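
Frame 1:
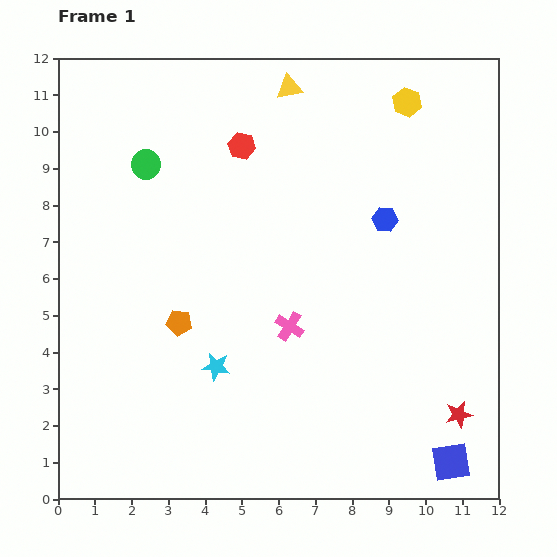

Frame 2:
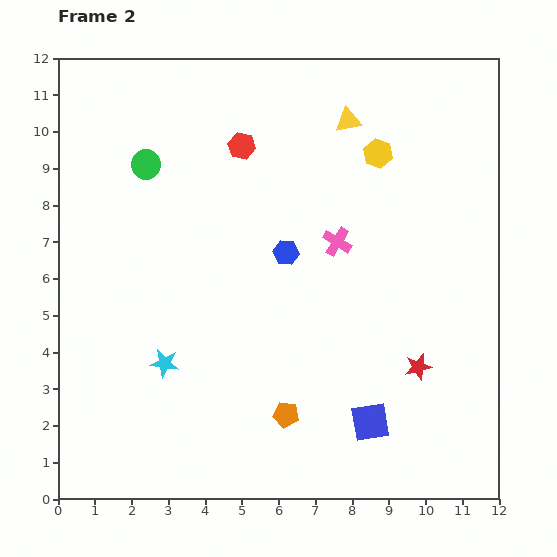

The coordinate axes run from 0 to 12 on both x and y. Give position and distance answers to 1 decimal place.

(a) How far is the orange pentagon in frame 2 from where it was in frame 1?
3.8

The orange pentagon moved from (3.3, 4.8) to (6.2, 2.3), a distance of √(2.9² + 2.5²) ≈ 3.8.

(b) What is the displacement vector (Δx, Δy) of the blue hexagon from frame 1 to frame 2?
(-2.7, -0.9)

The blue hexagon was at (8.9, 7.6) in frame 1 and (6.2, 6.7) in frame 2.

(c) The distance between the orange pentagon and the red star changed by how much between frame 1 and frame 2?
-4.2

Distance in frame 1: 8.0. Distance in frame 2: 3.8.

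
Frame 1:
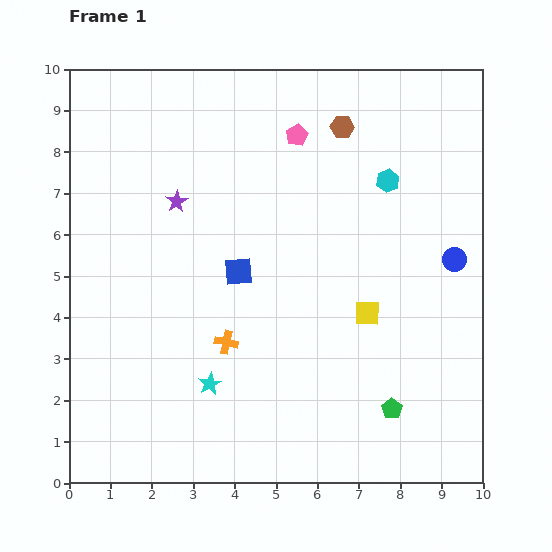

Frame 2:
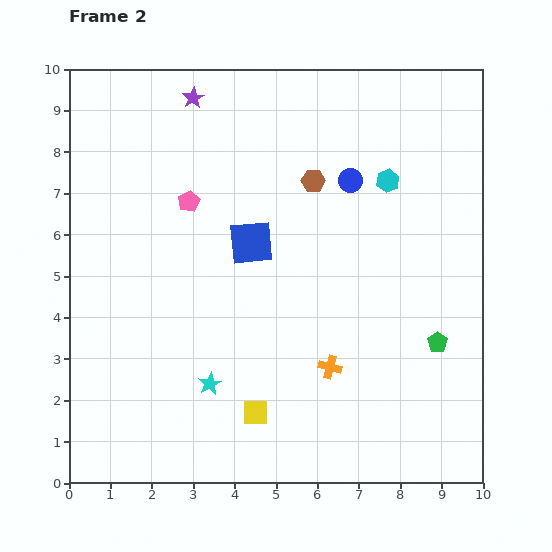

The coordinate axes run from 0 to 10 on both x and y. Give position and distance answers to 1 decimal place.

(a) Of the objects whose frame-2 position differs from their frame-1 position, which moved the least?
the blue square

(moved 0.8)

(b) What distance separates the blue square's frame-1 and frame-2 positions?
0.8

The blue square moved from (4.1, 5.1) to (4.4, 5.8), a distance of √(0.3² + 0.7²) ≈ 0.8.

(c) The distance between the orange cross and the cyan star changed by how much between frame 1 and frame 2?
+1.8

Distance in frame 1: 1.1. Distance in frame 2: 2.9.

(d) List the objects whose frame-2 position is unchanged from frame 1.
the cyan hexagon, the cyan star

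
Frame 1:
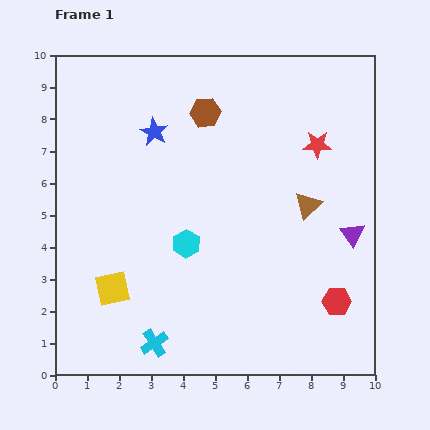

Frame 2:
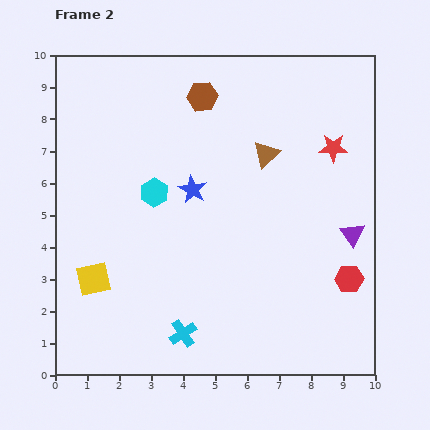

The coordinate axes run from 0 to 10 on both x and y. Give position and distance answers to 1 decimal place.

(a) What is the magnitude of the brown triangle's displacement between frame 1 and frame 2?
2.1

The brown triangle moved from (7.9, 5.3) to (6.6, 6.9), a distance of √(1.3² + 1.6²) ≈ 2.1.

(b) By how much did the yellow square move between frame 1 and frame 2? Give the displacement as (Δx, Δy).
(-0.6, 0.3)

The yellow square was at (1.8, 2.7) in frame 1 and (1.2, 3.0) in frame 2.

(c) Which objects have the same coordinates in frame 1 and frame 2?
the purple triangle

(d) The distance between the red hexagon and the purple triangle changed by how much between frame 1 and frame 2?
-0.8

Distance in frame 1: 2.2. Distance in frame 2: 1.4.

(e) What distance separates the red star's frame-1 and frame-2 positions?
0.5

The red star moved from (8.2, 7.2) to (8.7, 7.1), a distance of √(0.5² + 0.1²) ≈ 0.5.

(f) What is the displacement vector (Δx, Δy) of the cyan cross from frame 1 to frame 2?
(0.9, 0.3)

The cyan cross was at (3.1, 1.0) in frame 1 and (4.0, 1.3) in frame 2.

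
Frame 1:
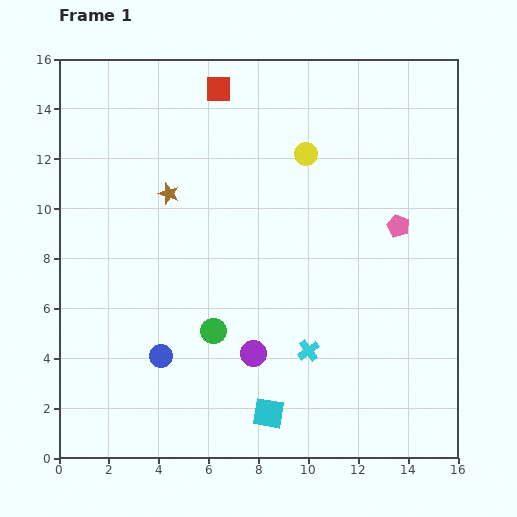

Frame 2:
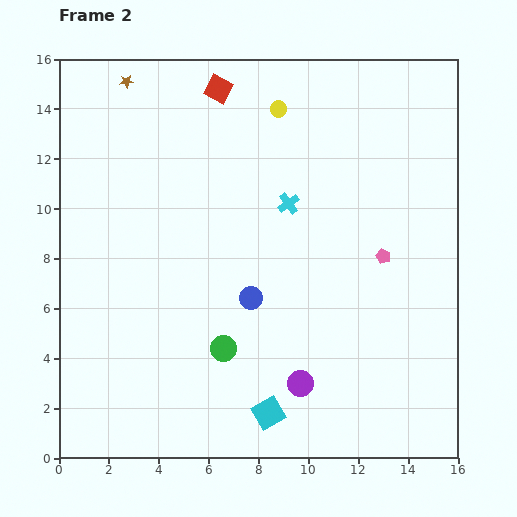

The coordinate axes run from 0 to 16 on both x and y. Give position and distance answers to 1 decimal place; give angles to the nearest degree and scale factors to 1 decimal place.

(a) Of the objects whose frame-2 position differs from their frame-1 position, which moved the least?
the green circle

(moved 0.8)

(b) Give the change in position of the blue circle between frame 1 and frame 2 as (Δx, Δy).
(3.6, 2.3)

The blue circle was at (4.1, 4.1) in frame 1 and (7.7, 6.4) in frame 2.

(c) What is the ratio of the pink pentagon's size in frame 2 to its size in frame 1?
0.6×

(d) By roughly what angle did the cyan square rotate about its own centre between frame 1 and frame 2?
39° counter-clockwise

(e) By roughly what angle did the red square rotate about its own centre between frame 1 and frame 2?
27° clockwise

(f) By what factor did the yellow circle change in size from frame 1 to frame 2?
0.7×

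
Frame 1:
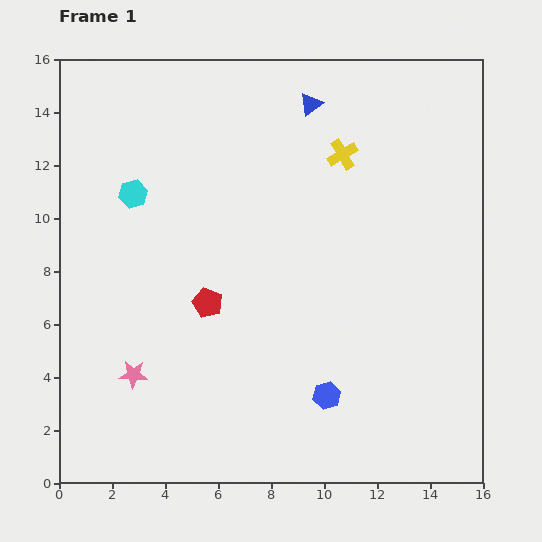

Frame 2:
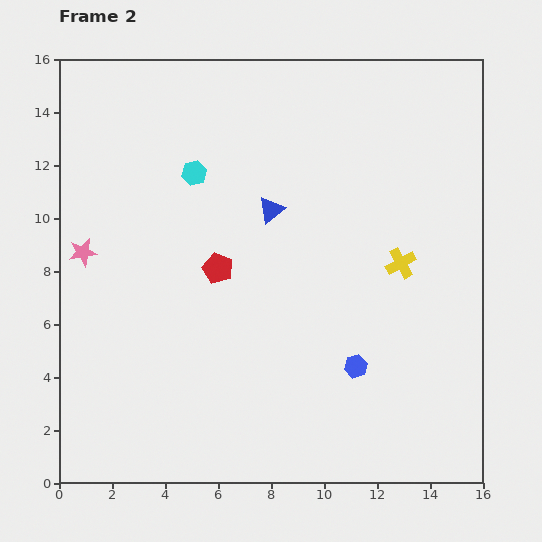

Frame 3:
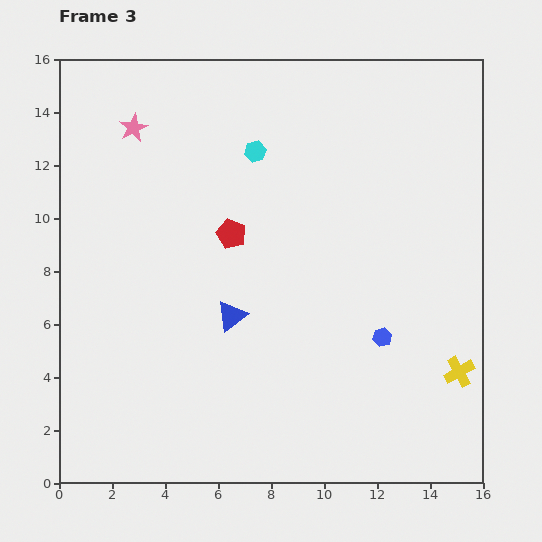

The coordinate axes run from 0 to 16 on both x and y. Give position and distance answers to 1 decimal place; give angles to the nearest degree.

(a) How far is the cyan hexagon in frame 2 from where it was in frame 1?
2.4

The cyan hexagon moved from (2.8, 10.9) to (5.1, 11.7), a distance of √(2.3² + 0.8²) ≈ 2.4.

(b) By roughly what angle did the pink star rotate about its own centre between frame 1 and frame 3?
30° counter-clockwise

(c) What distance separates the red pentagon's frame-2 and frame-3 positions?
1.4

The red pentagon moved from (6.0, 8.1) to (6.5, 9.4), a distance of √(0.5² + 1.3²) ≈ 1.4.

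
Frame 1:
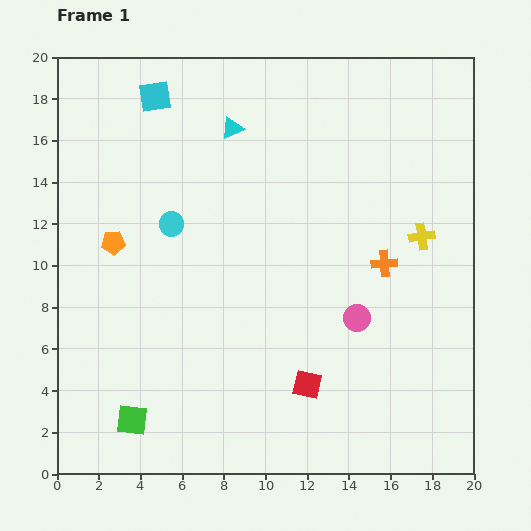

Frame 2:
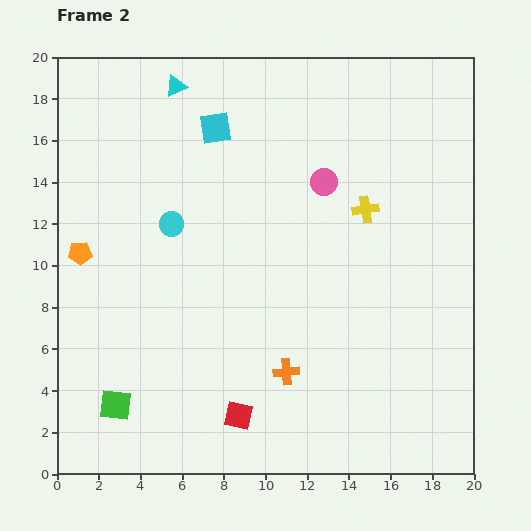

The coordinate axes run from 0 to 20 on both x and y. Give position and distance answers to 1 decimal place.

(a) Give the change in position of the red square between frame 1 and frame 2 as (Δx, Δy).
(-3.3, -1.5)

The red square was at (12.0, 4.3) in frame 1 and (8.7, 2.8) in frame 2.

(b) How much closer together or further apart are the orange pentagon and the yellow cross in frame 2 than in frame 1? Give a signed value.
-0.9

Distance in frame 1: 14.8. Distance in frame 2: 13.9.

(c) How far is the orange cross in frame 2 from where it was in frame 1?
7.0

The orange cross moved from (15.7, 10.1) to (11.0, 4.9), a distance of √(4.7² + 5.2²) ≈ 7.0.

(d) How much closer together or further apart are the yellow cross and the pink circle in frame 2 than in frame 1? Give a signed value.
-2.6

Distance in frame 1: 5.0. Distance in frame 2: 2.4.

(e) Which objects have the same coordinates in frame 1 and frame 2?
the cyan circle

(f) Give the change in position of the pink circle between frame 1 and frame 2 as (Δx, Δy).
(-1.6, 6.5)

The pink circle was at (14.4, 7.5) in frame 1 and (12.8, 14.0) in frame 2.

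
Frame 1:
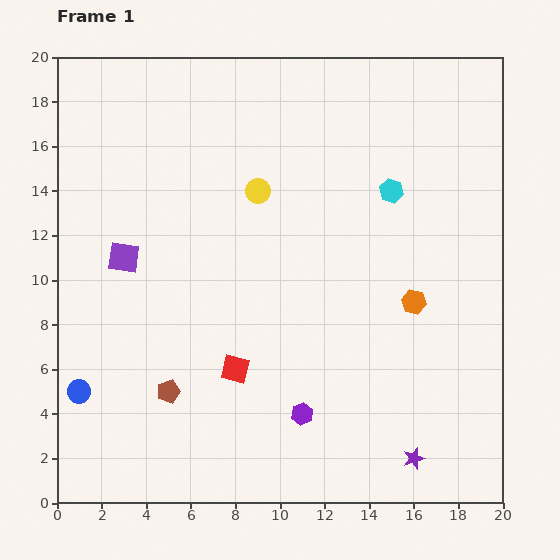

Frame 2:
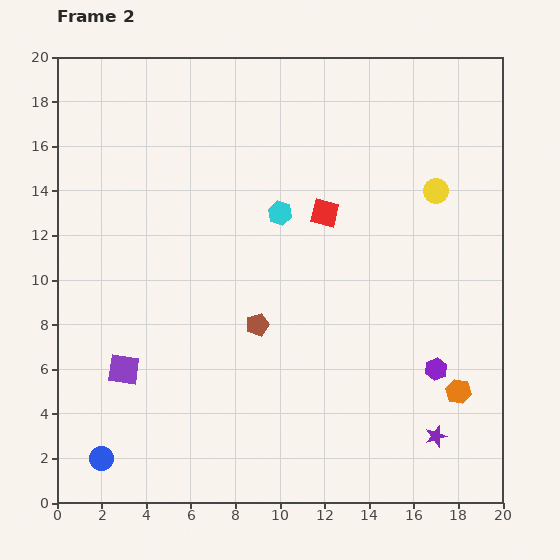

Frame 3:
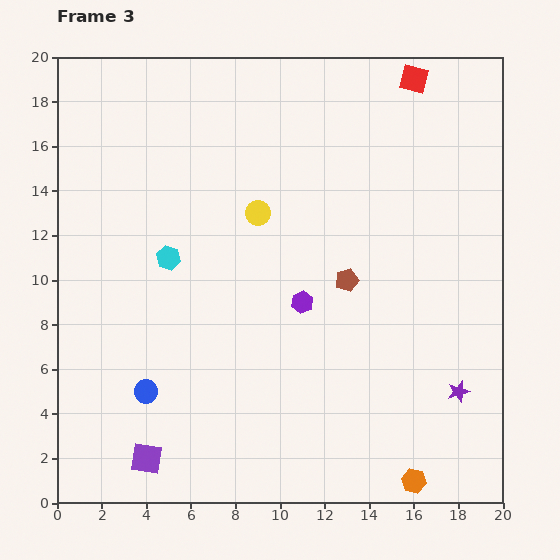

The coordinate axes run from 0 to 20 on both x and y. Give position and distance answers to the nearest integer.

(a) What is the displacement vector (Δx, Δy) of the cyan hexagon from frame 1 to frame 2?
(-5, -1)

The cyan hexagon was at (15, 14) in frame 1 and (10, 13) in frame 2.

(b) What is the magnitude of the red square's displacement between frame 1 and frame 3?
15

The red square moved from (8, 6) to (16, 19), a distance of √(8² + 13²) ≈ 15.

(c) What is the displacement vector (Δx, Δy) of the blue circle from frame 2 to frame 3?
(2, 3)

The blue circle was at (2, 2) in frame 2 and (4, 5) in frame 3.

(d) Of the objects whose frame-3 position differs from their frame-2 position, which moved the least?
the purple star

(moved 2)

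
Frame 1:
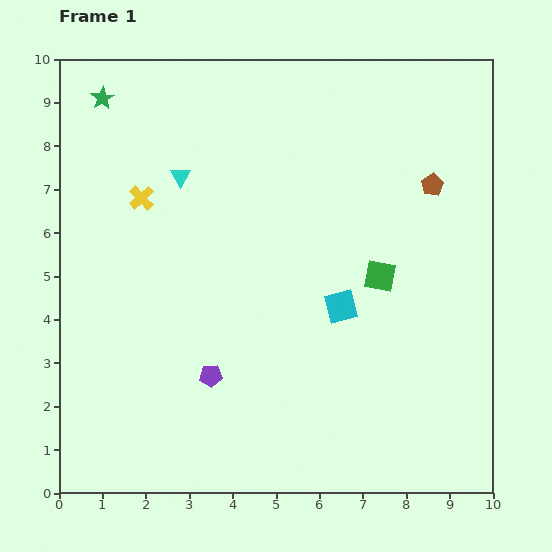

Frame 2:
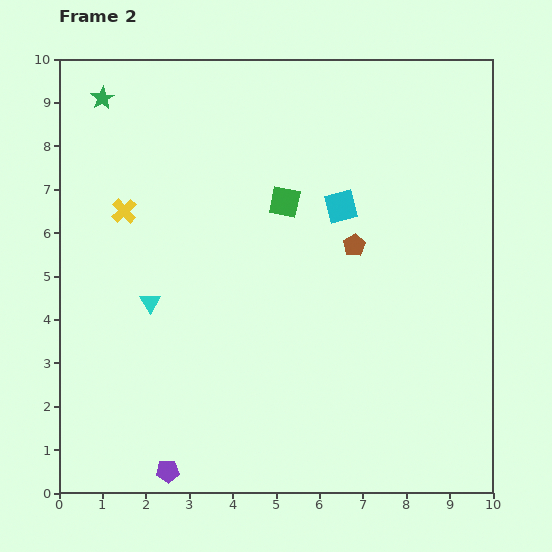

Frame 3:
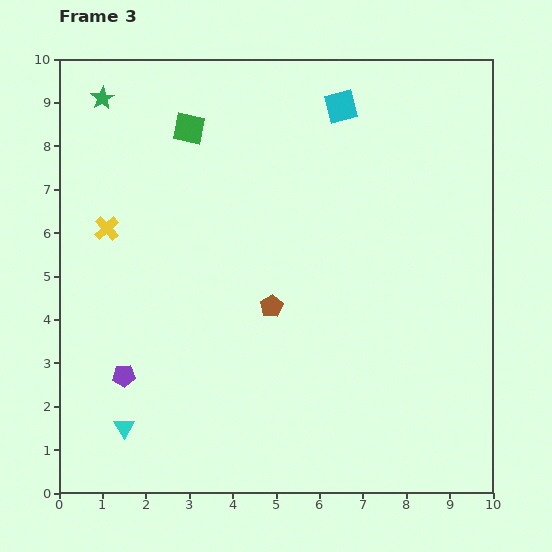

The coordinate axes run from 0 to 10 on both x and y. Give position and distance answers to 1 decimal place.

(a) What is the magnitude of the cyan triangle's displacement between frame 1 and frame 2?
3.0

The cyan triangle moved from (2.8, 7.3) to (2.1, 4.4), a distance of √(0.7² + 2.9²) ≈ 3.0.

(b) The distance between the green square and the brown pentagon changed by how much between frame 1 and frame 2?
-0.5

Distance in frame 1: 2.4. Distance in frame 2: 1.9.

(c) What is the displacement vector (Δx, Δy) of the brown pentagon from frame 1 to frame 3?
(-3.7, -2.8)

The brown pentagon was at (8.6, 7.1) in frame 1 and (4.9, 4.3) in frame 3.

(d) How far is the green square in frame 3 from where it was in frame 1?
5.6

The green square moved from (7.4, 5.0) to (3.0, 8.4), a distance of √(4.4² + 3.4²) ≈ 5.6.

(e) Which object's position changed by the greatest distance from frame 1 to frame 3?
the cyan triangle

(moved 5.9; next 5.6)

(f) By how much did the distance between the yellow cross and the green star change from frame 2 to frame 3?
+0.4

Distance in frame 2: 2.6. Distance in frame 3: 3.0.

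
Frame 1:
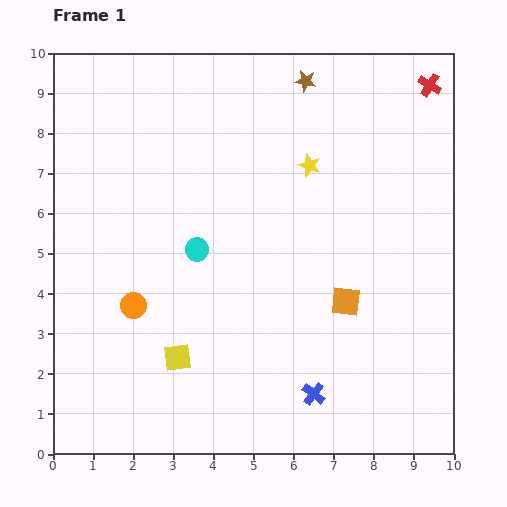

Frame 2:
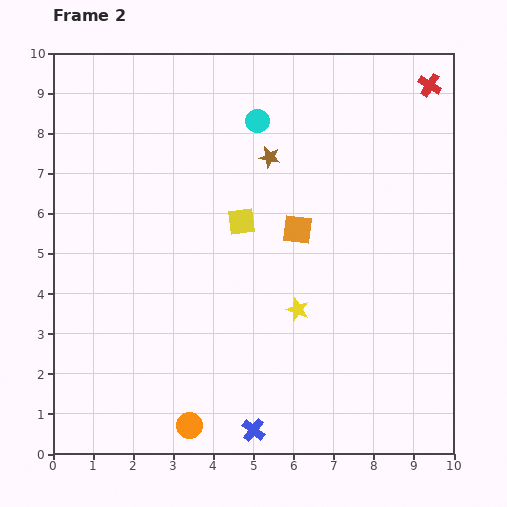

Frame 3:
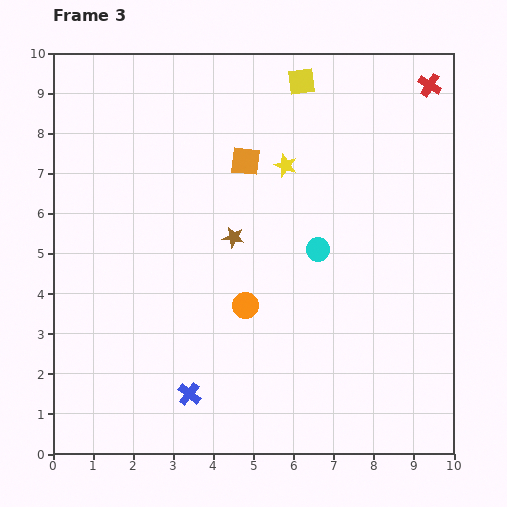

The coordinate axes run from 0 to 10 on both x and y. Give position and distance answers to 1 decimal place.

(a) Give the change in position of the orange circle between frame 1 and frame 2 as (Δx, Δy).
(1.4, -3.0)

The orange circle was at (2.0, 3.7) in frame 1 and (3.4, 0.7) in frame 2.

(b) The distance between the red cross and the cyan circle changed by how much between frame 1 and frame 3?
-2.1

Distance in frame 1: 7.1. Distance in frame 3: 5.0.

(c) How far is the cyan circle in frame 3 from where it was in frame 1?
3.0

The cyan circle moved from (3.6, 5.1) to (6.6, 5.1), a distance of √(3.0² + 0.0²) ≈ 3.0.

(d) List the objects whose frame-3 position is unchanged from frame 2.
the red cross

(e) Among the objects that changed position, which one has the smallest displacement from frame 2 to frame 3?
the blue cross

(moved 1.8)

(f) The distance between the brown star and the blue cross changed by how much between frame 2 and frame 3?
-2.7

Distance in frame 2: 6.8. Distance in frame 3: 4.1.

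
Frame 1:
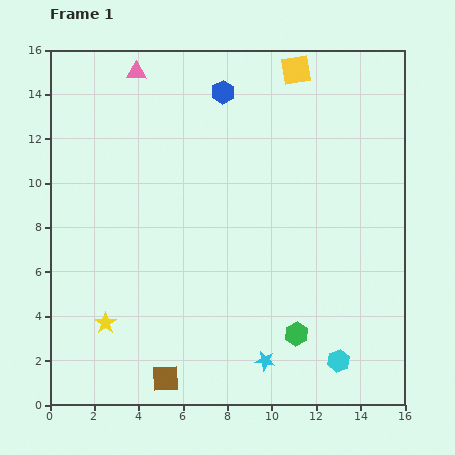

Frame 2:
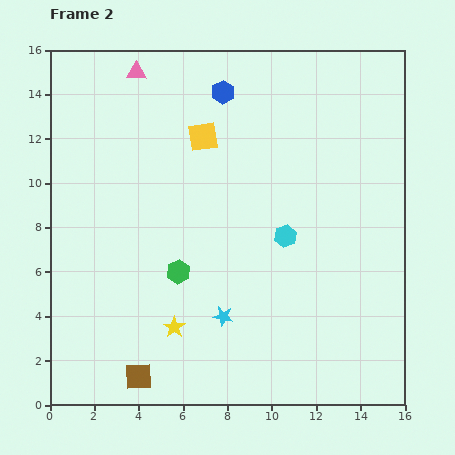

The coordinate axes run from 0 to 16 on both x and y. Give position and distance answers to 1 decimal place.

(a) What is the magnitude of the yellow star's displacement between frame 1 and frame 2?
3.1

The yellow star moved from (2.5, 3.7) to (5.6, 3.5), a distance of √(3.1² + 0.2²) ≈ 3.1.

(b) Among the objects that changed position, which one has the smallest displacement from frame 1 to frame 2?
the brown square

(moved 1.2)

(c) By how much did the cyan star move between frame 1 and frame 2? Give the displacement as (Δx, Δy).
(-1.9, 2.0)

The cyan star was at (9.7, 2.0) in frame 1 and (7.8, 4.0) in frame 2.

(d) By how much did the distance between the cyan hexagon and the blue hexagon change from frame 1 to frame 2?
-6.1

Distance in frame 1: 13.2. Distance in frame 2: 7.1.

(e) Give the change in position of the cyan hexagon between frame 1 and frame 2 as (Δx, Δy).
(-2.4, 5.6)

The cyan hexagon was at (13.0, 2.0) in frame 1 and (10.6, 7.6) in frame 2.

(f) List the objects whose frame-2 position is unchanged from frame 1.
the pink triangle, the blue hexagon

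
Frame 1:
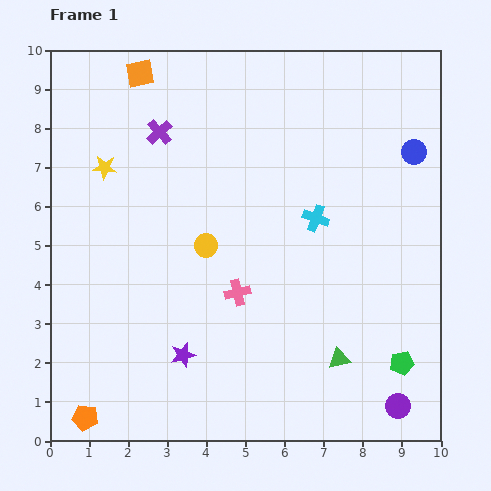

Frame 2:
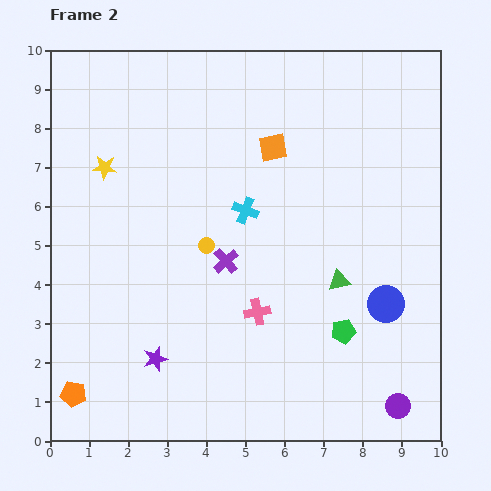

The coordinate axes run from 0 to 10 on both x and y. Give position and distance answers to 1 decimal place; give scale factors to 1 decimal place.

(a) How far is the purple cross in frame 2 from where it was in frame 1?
3.7

The purple cross moved from (2.8, 7.9) to (4.5, 4.6), a distance of √(1.7² + 3.3²) ≈ 3.7.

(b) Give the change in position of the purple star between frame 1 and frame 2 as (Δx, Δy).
(-0.7, -0.1)

The purple star was at (3.4, 2.2) in frame 1 and (2.7, 2.1) in frame 2.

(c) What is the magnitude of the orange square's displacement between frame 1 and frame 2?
3.9

The orange square moved from (2.3, 9.4) to (5.7, 7.5), a distance of √(3.4² + 1.9²) ≈ 3.9.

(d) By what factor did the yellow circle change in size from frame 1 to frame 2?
0.7×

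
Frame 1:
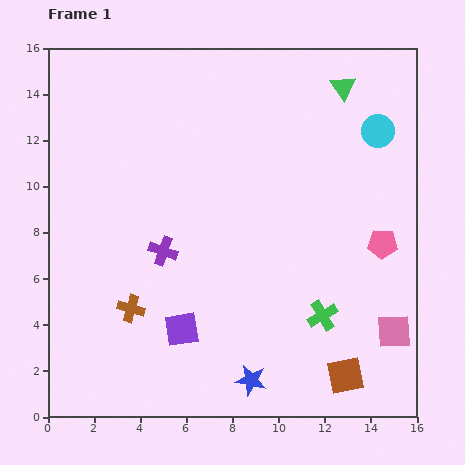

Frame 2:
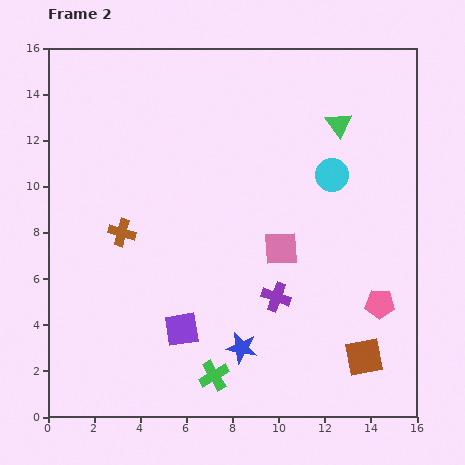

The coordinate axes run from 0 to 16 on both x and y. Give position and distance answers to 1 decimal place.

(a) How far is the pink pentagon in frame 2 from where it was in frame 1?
2.6

The pink pentagon moved from (14.5, 7.5) to (14.4, 4.9), a distance of √(0.1² + 2.6²) ≈ 2.6.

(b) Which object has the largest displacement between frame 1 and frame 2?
the pink square

(moved 6.1; next 5.4)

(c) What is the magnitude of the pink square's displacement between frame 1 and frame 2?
6.1

The pink square moved from (15.0, 3.7) to (10.1, 7.3), a distance of √(4.9² + 3.6²) ≈ 6.1.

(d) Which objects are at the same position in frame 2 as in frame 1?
the purple square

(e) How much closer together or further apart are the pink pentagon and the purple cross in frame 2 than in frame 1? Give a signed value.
-5.0

Distance in frame 1: 9.5. Distance in frame 2: 4.5.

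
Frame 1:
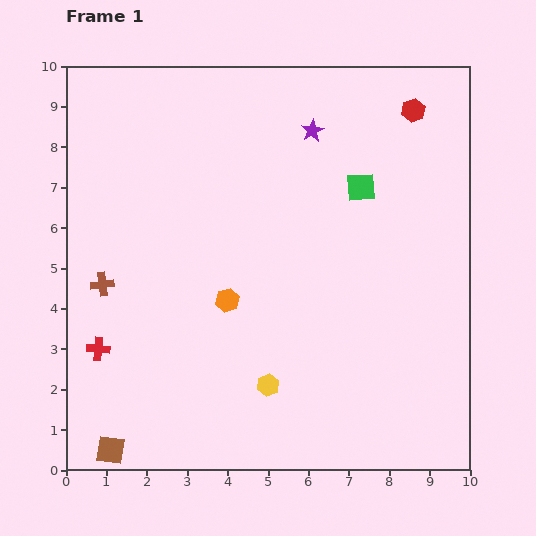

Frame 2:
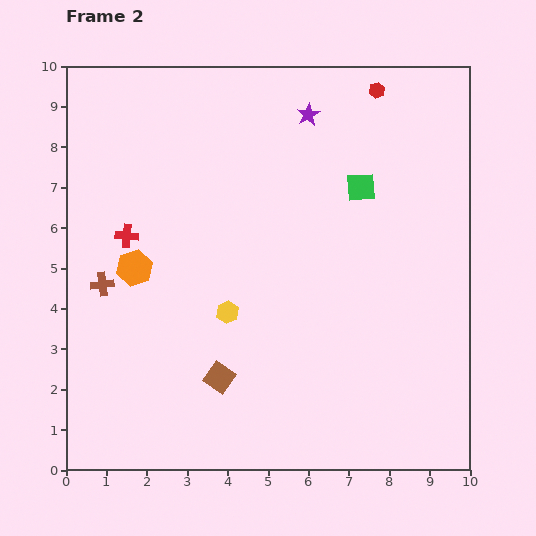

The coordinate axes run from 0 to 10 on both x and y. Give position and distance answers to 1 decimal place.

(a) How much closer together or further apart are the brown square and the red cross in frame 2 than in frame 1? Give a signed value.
+1.7

Distance in frame 1: 2.5. Distance in frame 2: 4.2.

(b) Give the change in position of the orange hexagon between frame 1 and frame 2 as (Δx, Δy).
(-2.3, 0.8)

The orange hexagon was at (4.0, 4.2) in frame 1 and (1.7, 5.0) in frame 2.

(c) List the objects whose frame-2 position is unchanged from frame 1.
the brown cross, the green square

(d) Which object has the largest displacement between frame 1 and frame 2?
the brown square

(moved 3.2; next 2.9)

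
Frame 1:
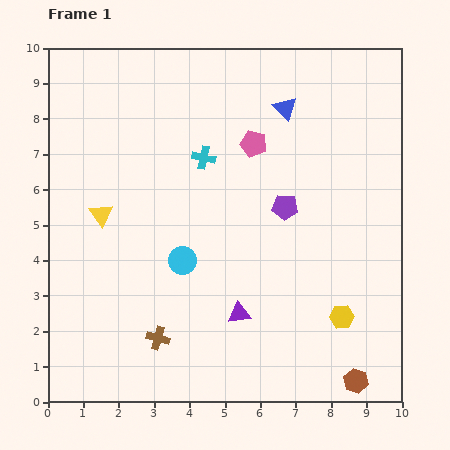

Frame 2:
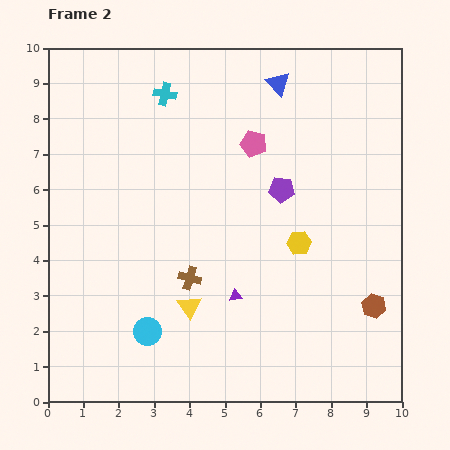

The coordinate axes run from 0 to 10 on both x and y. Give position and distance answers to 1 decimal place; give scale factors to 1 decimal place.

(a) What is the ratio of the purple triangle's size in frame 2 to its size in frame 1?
0.6×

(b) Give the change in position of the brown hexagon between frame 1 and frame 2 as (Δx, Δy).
(0.5, 2.1)

The brown hexagon was at (8.7, 0.6) in frame 1 and (9.2, 2.7) in frame 2.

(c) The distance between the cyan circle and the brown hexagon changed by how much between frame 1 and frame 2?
+0.4

Distance in frame 1: 6.0. Distance in frame 2: 6.4.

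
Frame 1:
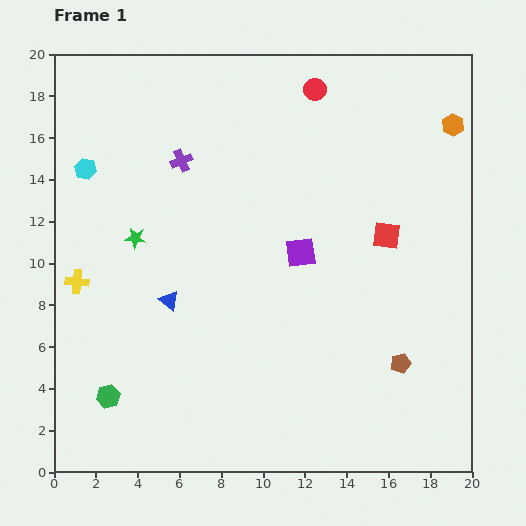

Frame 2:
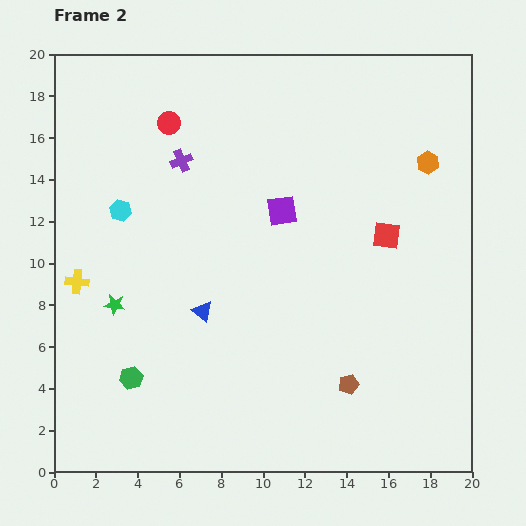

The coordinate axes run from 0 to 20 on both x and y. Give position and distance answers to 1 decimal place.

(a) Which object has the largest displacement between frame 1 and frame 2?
the red circle

(moved 7.2; next 3.4)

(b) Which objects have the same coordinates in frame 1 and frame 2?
the red square, the yellow cross, the purple cross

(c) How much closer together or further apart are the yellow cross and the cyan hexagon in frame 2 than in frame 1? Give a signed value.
-1.4

Distance in frame 1: 5.4. Distance in frame 2: 4.0.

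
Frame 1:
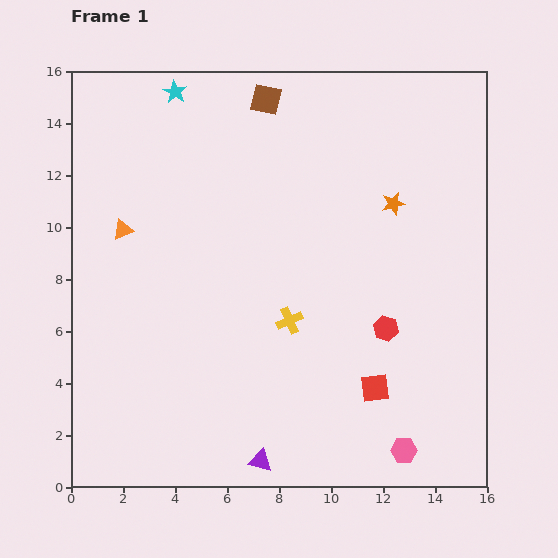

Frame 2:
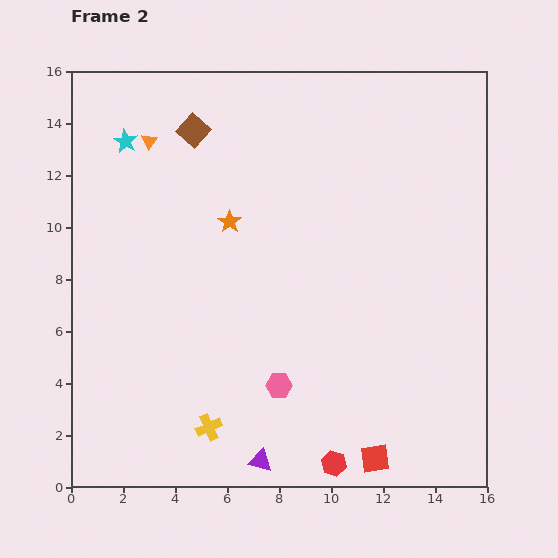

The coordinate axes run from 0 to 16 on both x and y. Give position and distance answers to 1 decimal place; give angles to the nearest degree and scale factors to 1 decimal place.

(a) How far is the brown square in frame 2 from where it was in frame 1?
3.0

The brown square moved from (7.5, 14.9) to (4.7, 13.7), a distance of √(2.8² + 1.2²) ≈ 3.0.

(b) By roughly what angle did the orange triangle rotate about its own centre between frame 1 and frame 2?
32° counter-clockwise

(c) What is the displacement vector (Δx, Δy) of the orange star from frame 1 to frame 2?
(-6.3, -0.7)

The orange star was at (12.4, 10.9) in frame 1 and (6.1, 10.2) in frame 2.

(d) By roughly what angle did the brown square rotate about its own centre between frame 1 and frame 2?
30° clockwise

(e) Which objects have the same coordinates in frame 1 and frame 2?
the purple triangle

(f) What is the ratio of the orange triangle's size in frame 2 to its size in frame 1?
0.8×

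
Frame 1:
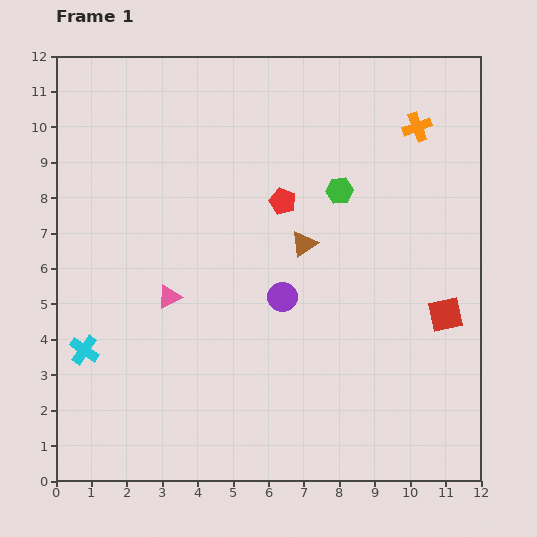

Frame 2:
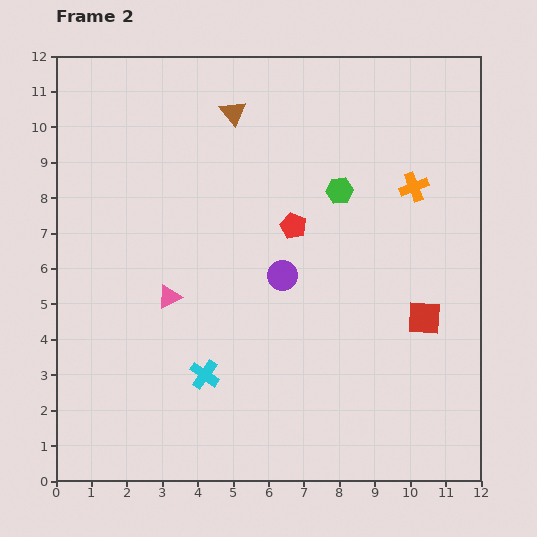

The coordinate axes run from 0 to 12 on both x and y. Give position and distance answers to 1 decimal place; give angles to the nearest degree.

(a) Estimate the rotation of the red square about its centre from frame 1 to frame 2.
16° clockwise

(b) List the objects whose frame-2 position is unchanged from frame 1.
the green hexagon, the pink triangle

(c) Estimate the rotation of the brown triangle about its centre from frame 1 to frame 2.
32° counter-clockwise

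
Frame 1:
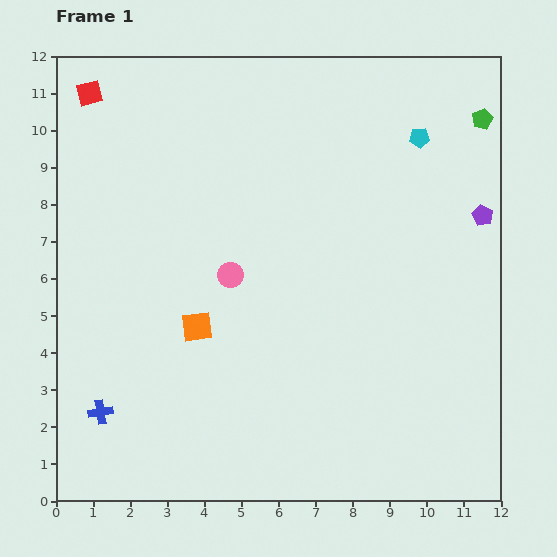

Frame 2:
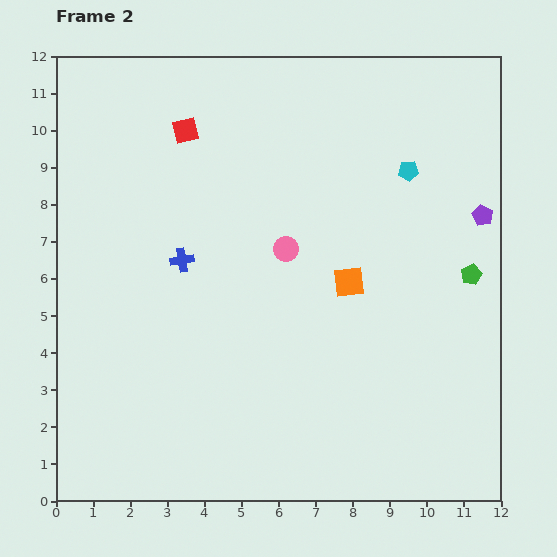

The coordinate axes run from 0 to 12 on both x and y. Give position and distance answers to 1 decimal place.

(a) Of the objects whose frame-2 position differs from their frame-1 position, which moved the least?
the cyan pentagon

(moved 0.9)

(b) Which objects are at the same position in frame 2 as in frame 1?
the purple pentagon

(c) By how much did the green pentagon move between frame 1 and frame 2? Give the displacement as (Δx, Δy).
(-0.3, -4.2)

The green pentagon was at (11.5, 10.3) in frame 1 and (11.2, 6.1) in frame 2.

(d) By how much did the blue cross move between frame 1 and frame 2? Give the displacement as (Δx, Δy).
(2.2, 4.1)

The blue cross was at (1.2, 2.4) in frame 1 and (3.4, 6.5) in frame 2.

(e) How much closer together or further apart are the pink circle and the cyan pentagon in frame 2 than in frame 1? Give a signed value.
-2.4

Distance in frame 1: 6.3. Distance in frame 2: 3.9.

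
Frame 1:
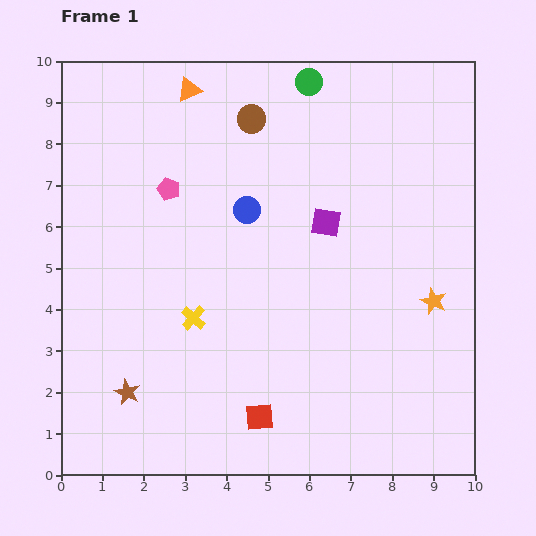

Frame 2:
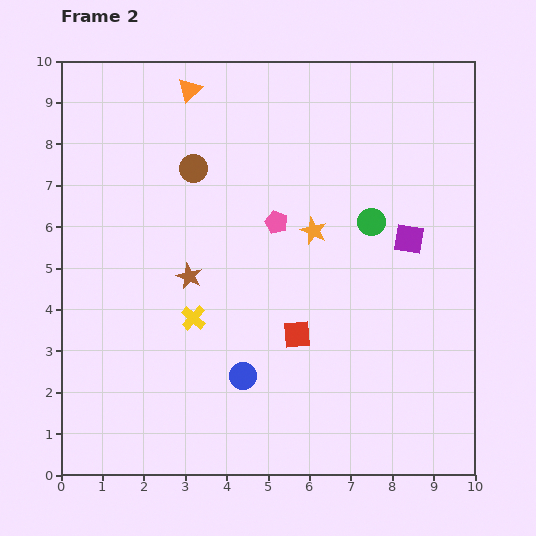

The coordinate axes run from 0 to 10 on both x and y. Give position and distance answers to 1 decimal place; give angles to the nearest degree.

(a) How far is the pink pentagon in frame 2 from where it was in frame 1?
2.7

The pink pentagon moved from (2.6, 6.9) to (5.2, 6.1), a distance of √(2.6² + 0.8²) ≈ 2.7.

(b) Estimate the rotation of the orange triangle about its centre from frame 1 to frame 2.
21° counter-clockwise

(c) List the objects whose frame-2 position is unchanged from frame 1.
the yellow cross, the orange triangle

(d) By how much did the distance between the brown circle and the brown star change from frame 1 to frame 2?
-4.6

Distance in frame 1: 7.2. Distance in frame 2: 2.6.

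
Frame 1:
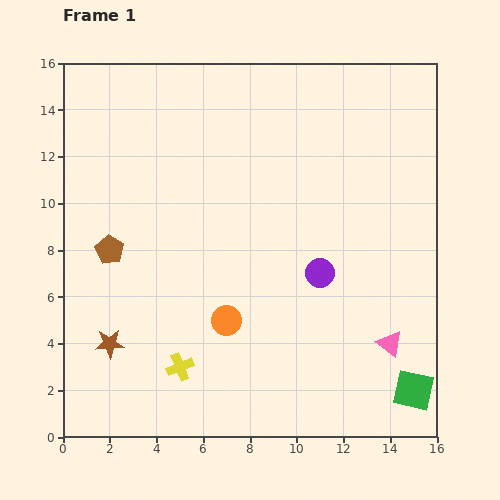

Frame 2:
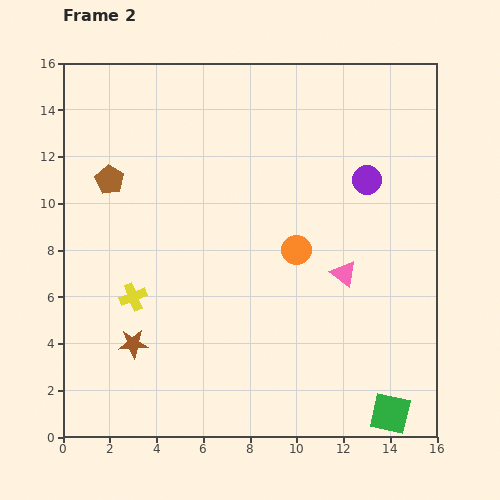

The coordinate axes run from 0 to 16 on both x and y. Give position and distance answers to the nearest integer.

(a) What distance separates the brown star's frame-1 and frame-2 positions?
1

The brown star moved from (2, 4) to (3, 4), a distance of √(1² + 0²) ≈ 1.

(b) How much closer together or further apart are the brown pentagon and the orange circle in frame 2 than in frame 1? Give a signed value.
+3

Distance in frame 1: 6. Distance in frame 2: 9.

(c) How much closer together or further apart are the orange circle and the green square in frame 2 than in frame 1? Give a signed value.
-1

Distance in frame 1: 9. Distance in frame 2: 8.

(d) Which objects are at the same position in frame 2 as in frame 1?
none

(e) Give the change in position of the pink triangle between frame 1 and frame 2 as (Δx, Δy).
(-2, 3)

The pink triangle was at (14, 4) in frame 1 and (12, 7) in frame 2.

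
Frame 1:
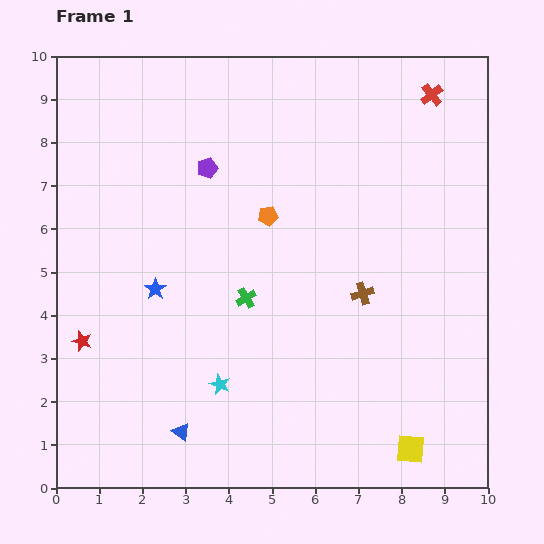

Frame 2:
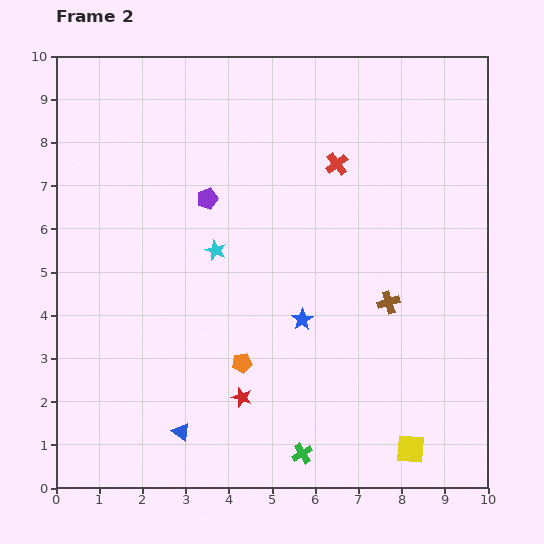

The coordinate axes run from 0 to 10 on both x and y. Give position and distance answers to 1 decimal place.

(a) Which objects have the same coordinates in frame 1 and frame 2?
the yellow square, the blue triangle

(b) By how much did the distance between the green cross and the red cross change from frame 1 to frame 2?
+0.3

Distance in frame 1: 6.4. Distance in frame 2: 6.7.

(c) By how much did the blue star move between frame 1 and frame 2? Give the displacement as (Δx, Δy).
(3.4, -0.7)

The blue star was at (2.3, 4.6) in frame 1 and (5.7, 3.9) in frame 2.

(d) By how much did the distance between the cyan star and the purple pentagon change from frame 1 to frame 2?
-3.8

Distance in frame 1: 5.0. Distance in frame 2: 1.2.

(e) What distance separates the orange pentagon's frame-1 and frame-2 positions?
3.5

The orange pentagon moved from (4.9, 6.3) to (4.3, 2.9), a distance of √(0.6² + 3.4²) ≈ 3.5.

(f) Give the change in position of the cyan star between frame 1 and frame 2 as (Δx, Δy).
(-0.1, 3.1)

The cyan star was at (3.8, 2.4) in frame 1 and (3.7, 5.5) in frame 2.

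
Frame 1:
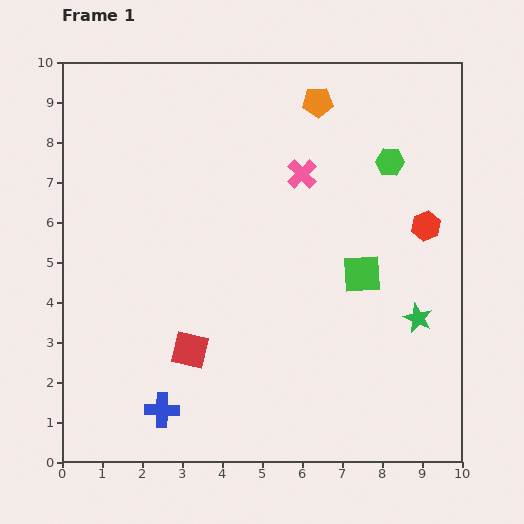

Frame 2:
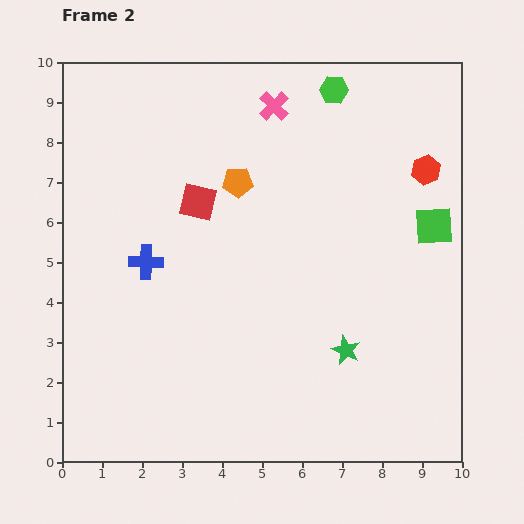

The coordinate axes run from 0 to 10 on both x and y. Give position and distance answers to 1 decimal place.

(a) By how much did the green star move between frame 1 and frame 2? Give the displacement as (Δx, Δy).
(-1.8, -0.8)

The green star was at (8.9, 3.6) in frame 1 and (7.1, 2.8) in frame 2.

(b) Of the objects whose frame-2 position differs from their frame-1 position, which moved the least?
the red hexagon

(moved 1.4)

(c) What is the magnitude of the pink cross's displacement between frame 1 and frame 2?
1.8

The pink cross moved from (6.0, 7.2) to (5.3, 8.9), a distance of √(0.7² + 1.7²) ≈ 1.8.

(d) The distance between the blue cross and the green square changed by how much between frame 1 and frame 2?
+1.3

Distance in frame 1: 6.0. Distance in frame 2: 7.3.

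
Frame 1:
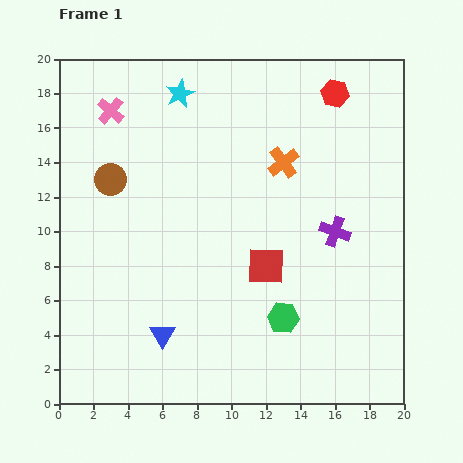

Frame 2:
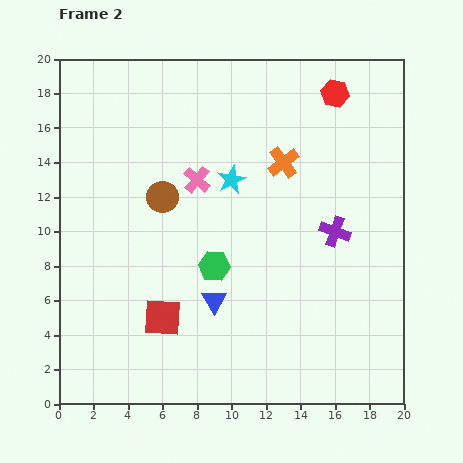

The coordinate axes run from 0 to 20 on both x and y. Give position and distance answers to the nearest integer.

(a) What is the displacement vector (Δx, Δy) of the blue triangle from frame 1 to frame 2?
(3, 2)

The blue triangle was at (6, 4) in frame 1 and (9, 6) in frame 2.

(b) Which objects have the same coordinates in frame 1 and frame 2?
the red hexagon, the orange cross, the purple cross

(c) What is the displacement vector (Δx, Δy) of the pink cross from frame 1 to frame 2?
(5, -4)

The pink cross was at (3, 17) in frame 1 and (8, 13) in frame 2.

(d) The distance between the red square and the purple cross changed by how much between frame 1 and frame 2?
+7

Distance in frame 1: 4. Distance in frame 2: 11.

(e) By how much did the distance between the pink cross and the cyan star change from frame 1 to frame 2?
-2

Distance in frame 1: 4. Distance in frame 2: 2.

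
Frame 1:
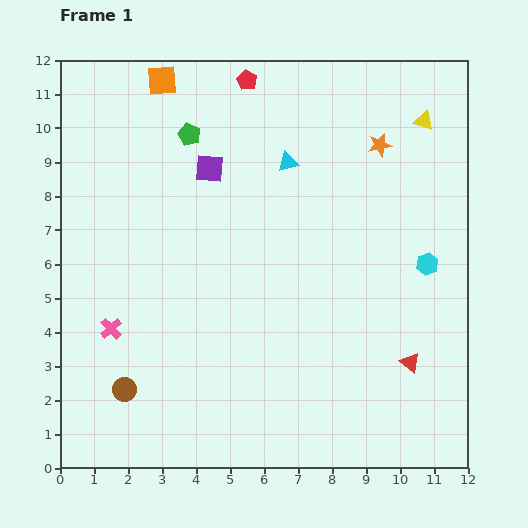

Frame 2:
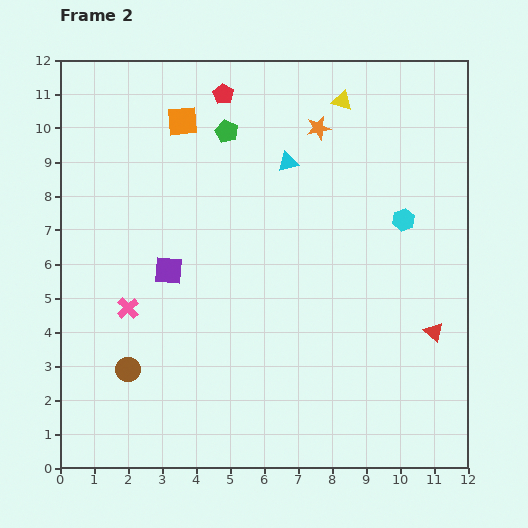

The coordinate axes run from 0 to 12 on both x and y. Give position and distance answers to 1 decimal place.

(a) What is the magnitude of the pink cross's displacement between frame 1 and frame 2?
0.8

The pink cross moved from (1.5, 4.1) to (2.0, 4.7), a distance of √(0.5² + 0.6²) ≈ 0.8.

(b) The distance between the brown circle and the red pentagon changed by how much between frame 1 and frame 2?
-1.2

Distance in frame 1: 9.8. Distance in frame 2: 8.6.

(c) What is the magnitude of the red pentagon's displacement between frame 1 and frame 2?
0.8

The red pentagon moved from (5.5, 11.4) to (4.8, 11.0), a distance of √(0.7² + 0.4²) ≈ 0.8.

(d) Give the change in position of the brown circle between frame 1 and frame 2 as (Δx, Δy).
(0.1, 0.6)

The brown circle was at (1.9, 2.3) in frame 1 and (2.0, 2.9) in frame 2.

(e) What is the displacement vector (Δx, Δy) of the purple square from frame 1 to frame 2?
(-1.2, -3.0)

The purple square was at (4.4, 8.8) in frame 1 and (3.2, 5.8) in frame 2.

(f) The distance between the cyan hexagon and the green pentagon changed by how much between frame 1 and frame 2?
-2.2

Distance in frame 1: 8.0. Distance in frame 2: 5.8.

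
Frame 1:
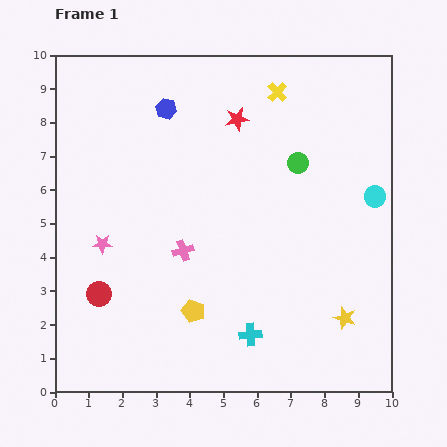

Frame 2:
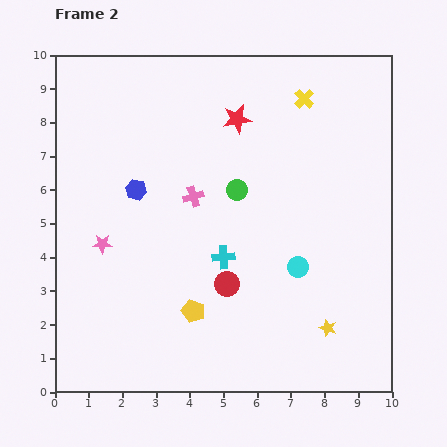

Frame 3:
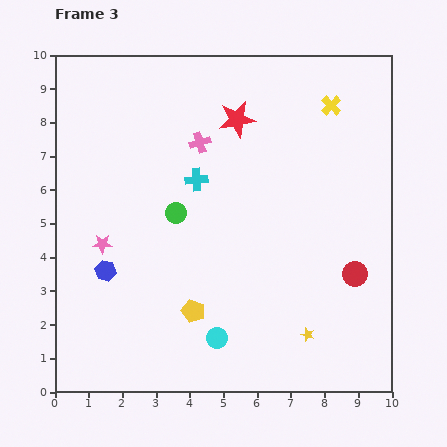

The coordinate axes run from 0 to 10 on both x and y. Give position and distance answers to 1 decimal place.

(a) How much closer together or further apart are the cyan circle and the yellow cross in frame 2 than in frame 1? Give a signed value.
+0.8

Distance in frame 1: 4.2. Distance in frame 2: 5.0.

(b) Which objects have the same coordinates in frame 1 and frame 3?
the red star, the pink star, the yellow pentagon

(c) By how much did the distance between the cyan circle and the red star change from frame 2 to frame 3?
+1.7

Distance in frame 2: 4.8. Distance in frame 3: 6.5.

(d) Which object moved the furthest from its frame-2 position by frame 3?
the red circle

(moved 3.8; next 3.2)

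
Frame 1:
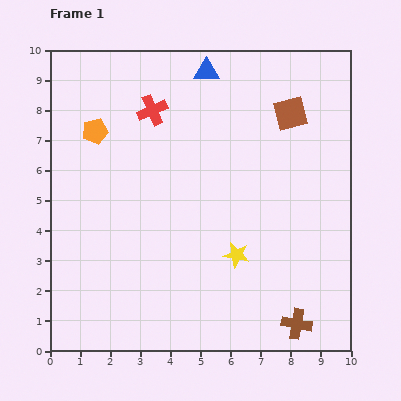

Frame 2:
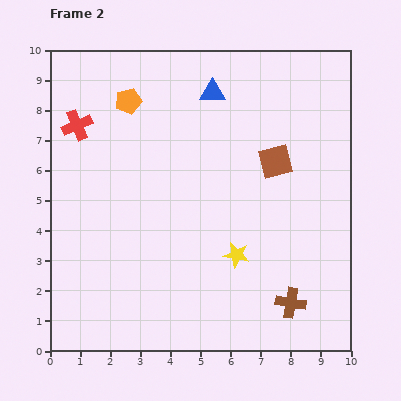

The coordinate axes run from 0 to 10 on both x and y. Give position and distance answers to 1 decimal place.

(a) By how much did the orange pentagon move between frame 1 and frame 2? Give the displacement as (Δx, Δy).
(1.1, 1.0)

The orange pentagon was at (1.5, 7.3) in frame 1 and (2.6, 8.3) in frame 2.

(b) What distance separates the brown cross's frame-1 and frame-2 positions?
0.7

The brown cross moved from (8.2, 0.9) to (8.0, 1.6), a distance of √(0.2² + 0.7²) ≈ 0.7.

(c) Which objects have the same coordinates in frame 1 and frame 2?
the yellow star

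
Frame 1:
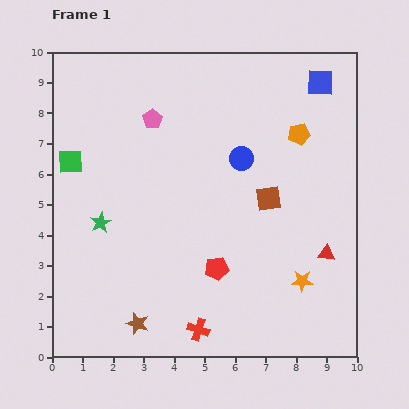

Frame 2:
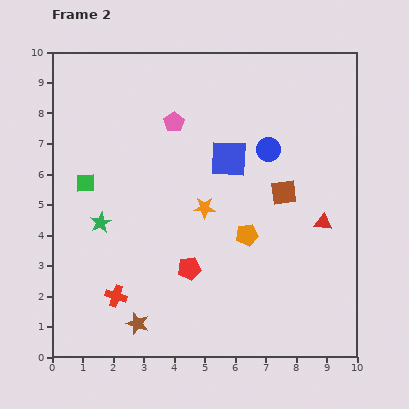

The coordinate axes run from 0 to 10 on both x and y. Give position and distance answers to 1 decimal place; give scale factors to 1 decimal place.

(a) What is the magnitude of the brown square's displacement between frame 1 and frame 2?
0.5

The brown square moved from (7.1, 5.2) to (7.6, 5.4), a distance of √(0.5² + 0.2²) ≈ 0.5.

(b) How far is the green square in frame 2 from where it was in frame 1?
0.9

The green square moved from (0.6, 6.4) to (1.1, 5.7), a distance of √(0.5² + 0.7²) ≈ 0.9.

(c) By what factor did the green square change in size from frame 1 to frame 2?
0.8×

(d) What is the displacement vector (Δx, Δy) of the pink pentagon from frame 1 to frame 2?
(0.7, -0.1)

The pink pentagon was at (3.3, 7.8) in frame 1 and (4.0, 7.7) in frame 2.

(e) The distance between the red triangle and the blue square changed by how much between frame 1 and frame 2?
-1.9

Distance in frame 1: 5.6. Distance in frame 2: 3.7.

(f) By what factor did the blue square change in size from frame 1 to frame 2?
1.4×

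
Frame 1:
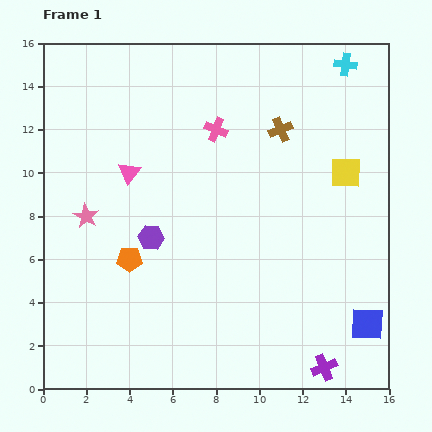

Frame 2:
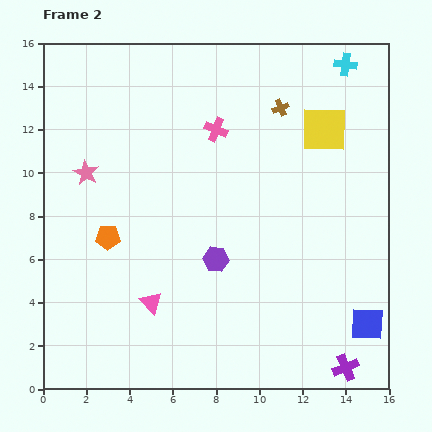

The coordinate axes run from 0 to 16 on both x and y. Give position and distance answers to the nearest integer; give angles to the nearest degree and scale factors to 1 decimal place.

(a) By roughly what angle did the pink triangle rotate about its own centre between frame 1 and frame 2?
22° counter-clockwise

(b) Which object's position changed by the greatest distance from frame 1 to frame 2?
the pink triangle

(moved 6; next 3)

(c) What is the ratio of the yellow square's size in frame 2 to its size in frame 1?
1.5×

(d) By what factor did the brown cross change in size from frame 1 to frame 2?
0.7×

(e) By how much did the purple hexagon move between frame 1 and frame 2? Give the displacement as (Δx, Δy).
(3, -1)

The purple hexagon was at (5, 7) in frame 1 and (8, 6) in frame 2.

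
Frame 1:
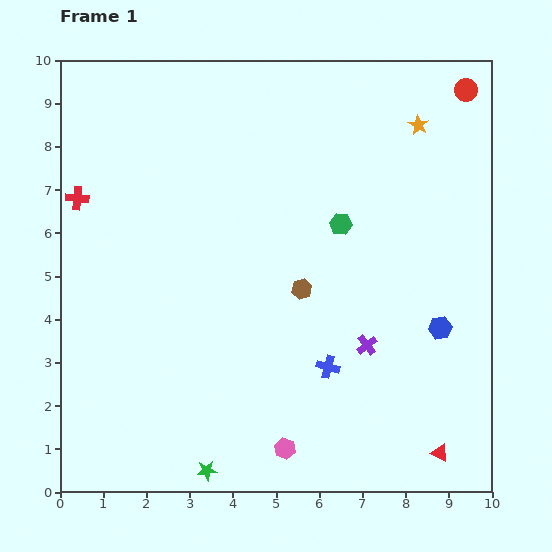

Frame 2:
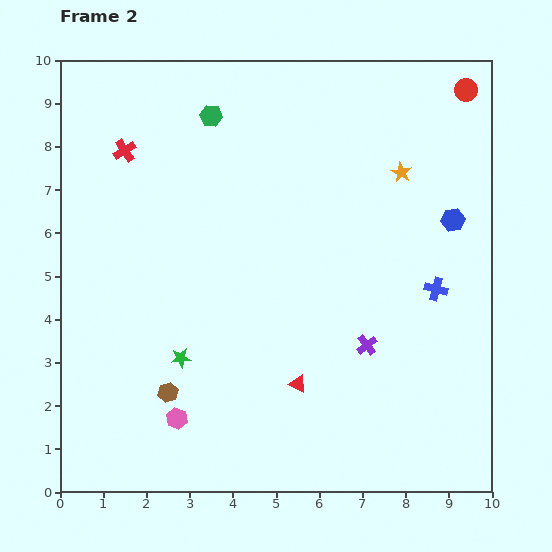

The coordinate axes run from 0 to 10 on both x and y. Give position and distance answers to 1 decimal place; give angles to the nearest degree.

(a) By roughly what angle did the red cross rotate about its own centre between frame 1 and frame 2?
38° counter-clockwise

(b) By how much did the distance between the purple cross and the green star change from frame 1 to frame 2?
-0.4

Distance in frame 1: 4.7. Distance in frame 2: 4.3.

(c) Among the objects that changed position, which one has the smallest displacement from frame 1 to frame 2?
the orange star

(moved 1.2)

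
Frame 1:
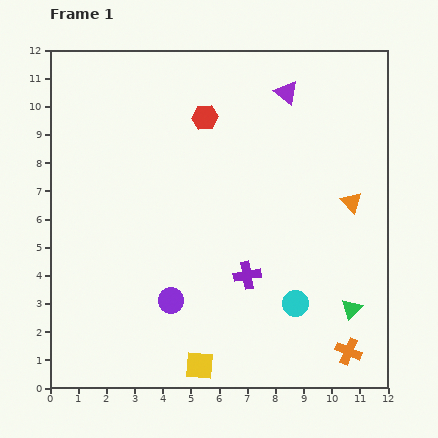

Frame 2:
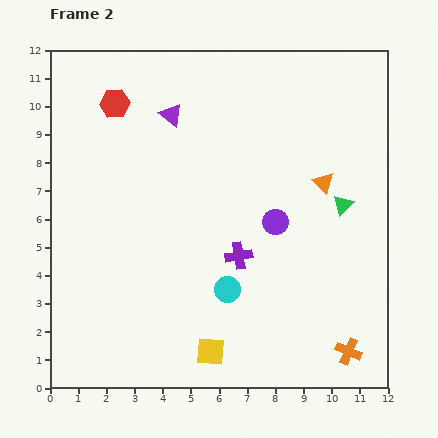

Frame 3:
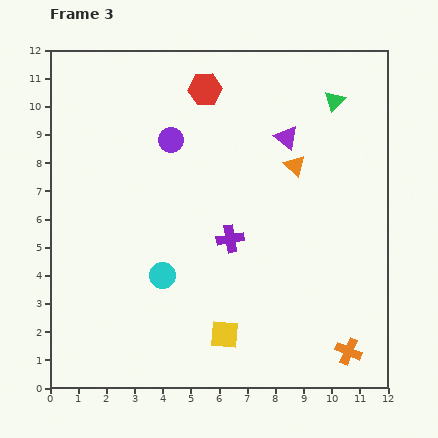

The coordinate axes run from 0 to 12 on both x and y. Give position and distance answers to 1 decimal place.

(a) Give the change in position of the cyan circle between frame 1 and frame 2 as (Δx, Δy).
(-2.4, 0.5)

The cyan circle was at (8.7, 3.0) in frame 1 and (6.3, 3.5) in frame 2.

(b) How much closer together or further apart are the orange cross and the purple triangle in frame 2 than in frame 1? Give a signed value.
+1.0

Distance in frame 1: 9.5. Distance in frame 2: 10.5.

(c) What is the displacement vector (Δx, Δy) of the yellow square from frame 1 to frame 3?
(0.9, 1.1)

The yellow square was at (5.3, 0.8) in frame 1 and (6.2, 1.9) in frame 3.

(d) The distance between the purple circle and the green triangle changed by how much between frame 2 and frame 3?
+3.5

Distance in frame 2: 2.5. Distance in frame 3: 6.0.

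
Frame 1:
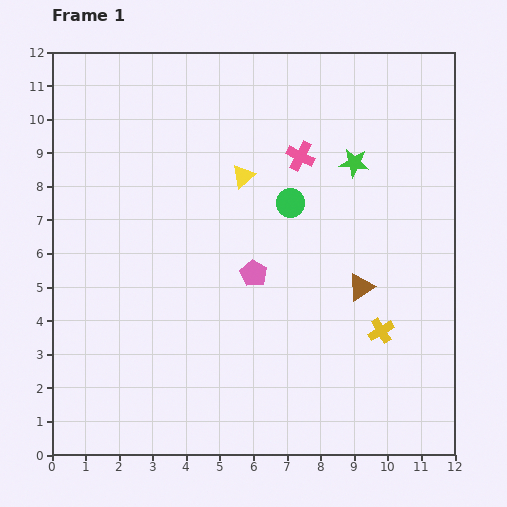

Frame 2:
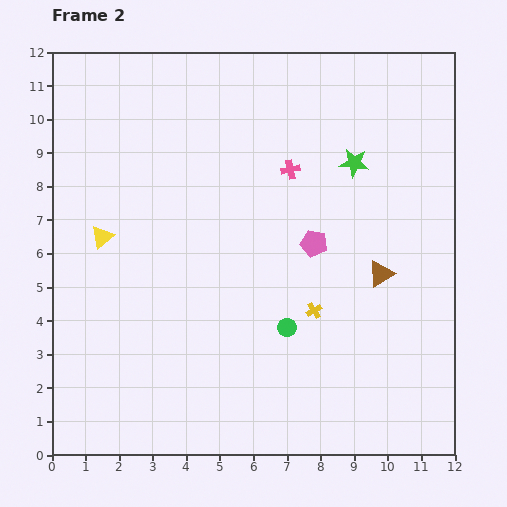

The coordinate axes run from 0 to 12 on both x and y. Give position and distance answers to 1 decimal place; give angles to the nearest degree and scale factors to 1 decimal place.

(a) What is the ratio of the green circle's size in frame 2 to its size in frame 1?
0.6×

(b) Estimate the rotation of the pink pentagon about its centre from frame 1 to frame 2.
18° counter-clockwise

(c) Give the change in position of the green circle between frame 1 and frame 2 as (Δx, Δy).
(-0.1, -3.7)

The green circle was at (7.1, 7.5) in frame 1 and (7.0, 3.8) in frame 2.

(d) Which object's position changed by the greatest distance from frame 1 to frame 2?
the yellow triangle

(moved 4.6; next 3.7)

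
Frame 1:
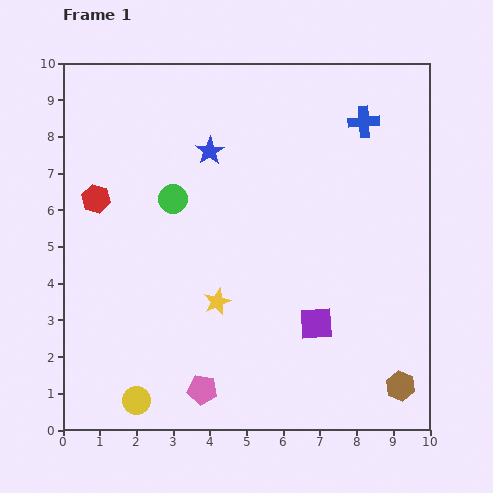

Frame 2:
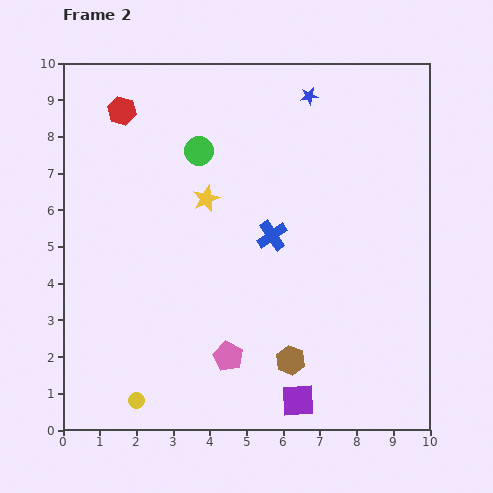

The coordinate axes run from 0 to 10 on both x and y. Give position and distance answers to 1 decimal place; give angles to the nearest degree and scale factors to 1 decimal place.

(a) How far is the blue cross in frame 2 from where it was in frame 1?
4.0

The blue cross moved from (8.2, 8.4) to (5.7, 5.3), a distance of √(2.5² + 3.1²) ≈ 4.0.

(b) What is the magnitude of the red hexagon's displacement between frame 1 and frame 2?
2.5

The red hexagon moved from (0.9, 6.3) to (1.6, 8.7), a distance of √(0.7² + 2.4²) ≈ 2.5.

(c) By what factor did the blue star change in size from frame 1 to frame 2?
0.6×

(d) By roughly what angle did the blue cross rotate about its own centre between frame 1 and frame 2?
30° counter-clockwise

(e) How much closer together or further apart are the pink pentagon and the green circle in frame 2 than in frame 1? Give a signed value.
+0.4

Distance in frame 1: 5.3. Distance in frame 2: 5.7.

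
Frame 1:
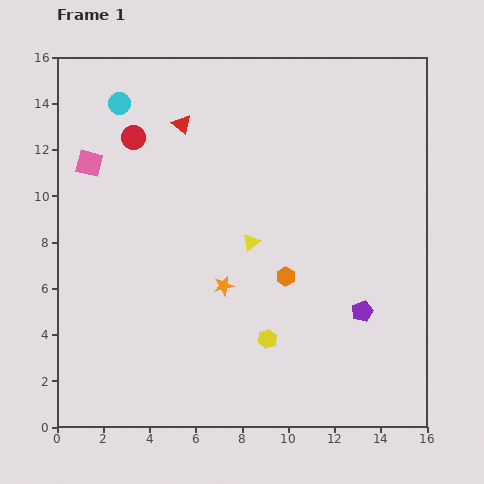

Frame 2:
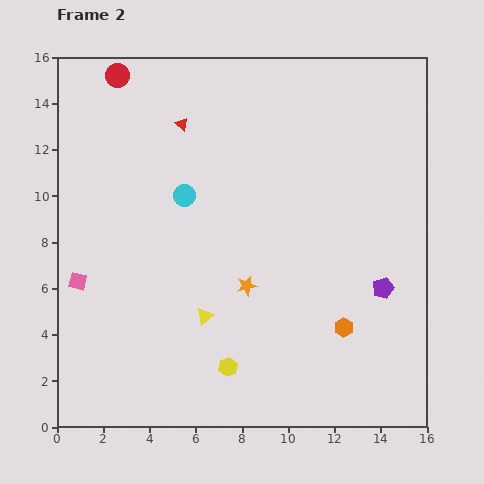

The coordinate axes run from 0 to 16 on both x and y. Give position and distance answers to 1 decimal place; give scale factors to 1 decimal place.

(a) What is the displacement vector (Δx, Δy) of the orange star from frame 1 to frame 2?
(1.0, 0.0)

The orange star was at (7.2, 6.1) in frame 1 and (8.2, 6.1) in frame 2.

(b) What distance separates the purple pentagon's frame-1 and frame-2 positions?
1.3

The purple pentagon moved from (13.2, 5.0) to (14.1, 6.0), a distance of √(0.9² + 1.0²) ≈ 1.3.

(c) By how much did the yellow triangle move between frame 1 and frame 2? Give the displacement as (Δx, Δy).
(-2.0, -3.2)

The yellow triangle was at (8.4, 8.0) in frame 1 and (6.4, 4.8) in frame 2.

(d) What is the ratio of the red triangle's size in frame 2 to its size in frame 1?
0.7×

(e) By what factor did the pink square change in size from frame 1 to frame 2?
0.7×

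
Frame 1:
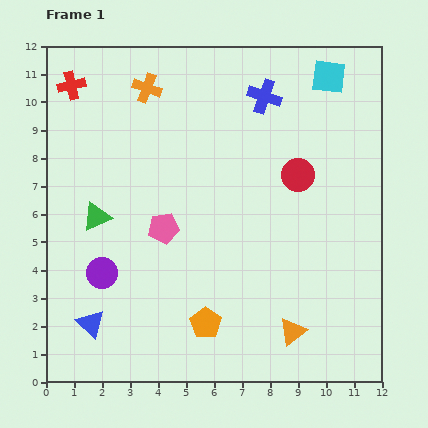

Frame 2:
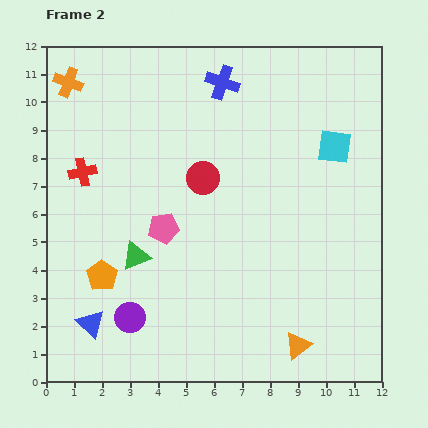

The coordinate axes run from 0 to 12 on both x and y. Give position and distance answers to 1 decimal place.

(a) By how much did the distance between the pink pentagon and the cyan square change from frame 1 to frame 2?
-1.2

Distance in frame 1: 8.0. Distance in frame 2: 6.8.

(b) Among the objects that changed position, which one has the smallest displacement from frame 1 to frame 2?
the orange triangle

(moved 0.5)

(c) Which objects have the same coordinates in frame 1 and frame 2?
the pink pentagon, the blue triangle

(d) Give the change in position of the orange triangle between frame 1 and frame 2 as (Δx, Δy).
(0.2, -0.5)

The orange triangle was at (8.8, 1.8) in frame 1 and (9.0, 1.3) in frame 2.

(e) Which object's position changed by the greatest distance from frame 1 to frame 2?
the orange pentagon

(moved 4.1; next 3.4)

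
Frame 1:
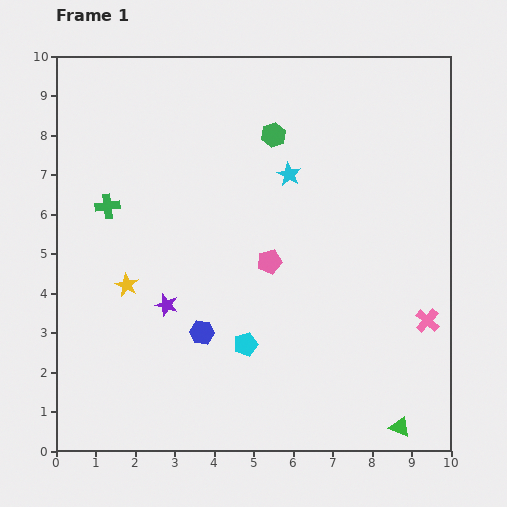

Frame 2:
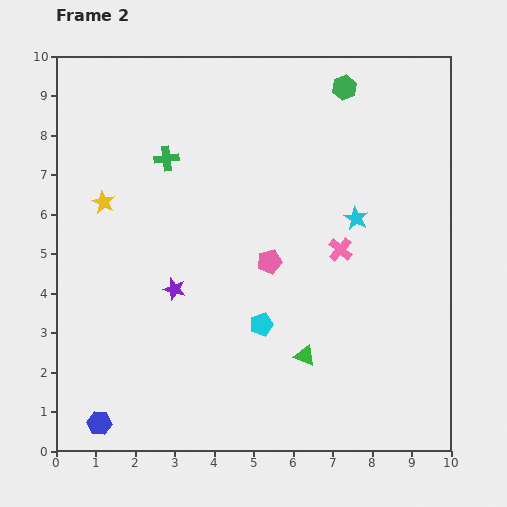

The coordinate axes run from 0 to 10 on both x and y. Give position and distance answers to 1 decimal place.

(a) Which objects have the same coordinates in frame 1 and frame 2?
the pink pentagon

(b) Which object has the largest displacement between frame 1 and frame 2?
the blue hexagon

(moved 3.5; next 3.0)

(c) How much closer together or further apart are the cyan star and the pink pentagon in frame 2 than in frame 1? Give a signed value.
+0.2

Distance in frame 1: 2.3. Distance in frame 2: 2.5.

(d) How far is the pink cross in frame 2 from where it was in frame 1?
2.8

The pink cross moved from (9.4, 3.3) to (7.2, 5.1), a distance of √(2.2² + 1.8²) ≈ 2.8.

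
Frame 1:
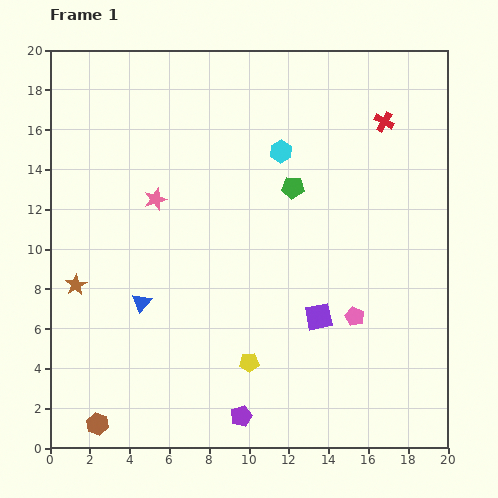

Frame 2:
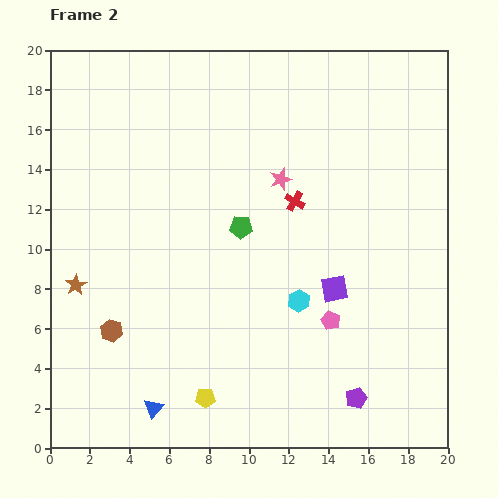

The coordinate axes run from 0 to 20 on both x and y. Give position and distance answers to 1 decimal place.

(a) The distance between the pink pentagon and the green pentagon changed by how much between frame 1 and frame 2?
-0.7

Distance in frame 1: 7.2. Distance in frame 2: 6.5.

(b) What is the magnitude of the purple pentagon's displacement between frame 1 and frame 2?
5.9

The purple pentagon moved from (9.6, 1.6) to (15.4, 2.5), a distance of √(5.8² + 0.9²) ≈ 5.9.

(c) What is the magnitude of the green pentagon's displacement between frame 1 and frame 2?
3.3

The green pentagon moved from (12.2, 13.1) to (9.6, 11.1), a distance of √(2.6² + 2.0²) ≈ 3.3.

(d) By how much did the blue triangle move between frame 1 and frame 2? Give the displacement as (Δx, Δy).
(0.6, -5.3)

The blue triangle was at (4.6, 7.3) in frame 1 and (5.2, 2.0) in frame 2.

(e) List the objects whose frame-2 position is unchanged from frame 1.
the brown star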